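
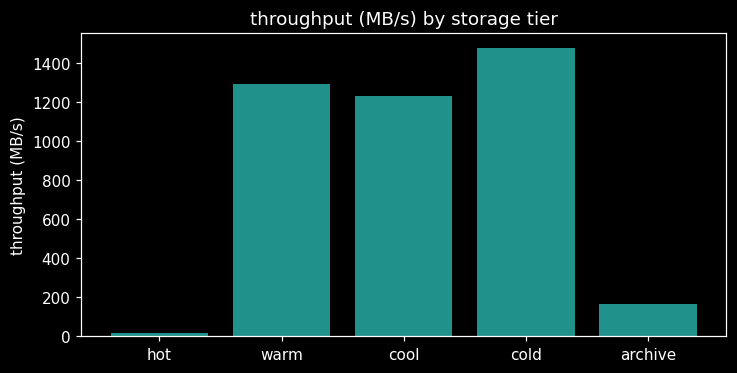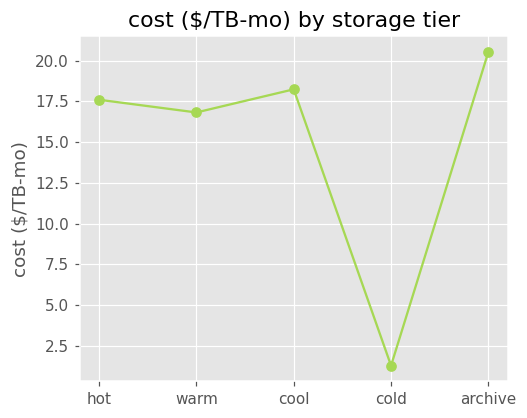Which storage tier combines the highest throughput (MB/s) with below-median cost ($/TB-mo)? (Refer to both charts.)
cold

Chart 2 median cost ($/TB-mo) ≈ 18; below-median storage tiers: warm, cold. Among those, cold has the highest throughput (MB/s) (≈ 1400).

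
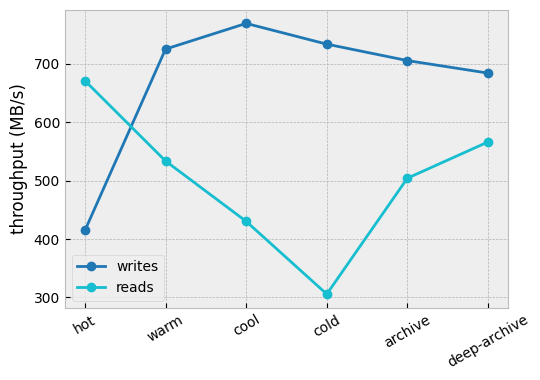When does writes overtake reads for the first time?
hot: writes ≈ 400 vs reads ≈ 650 (not yet); warm: writes ≈ 750 vs reads ≈ 550 (first crossover).

warm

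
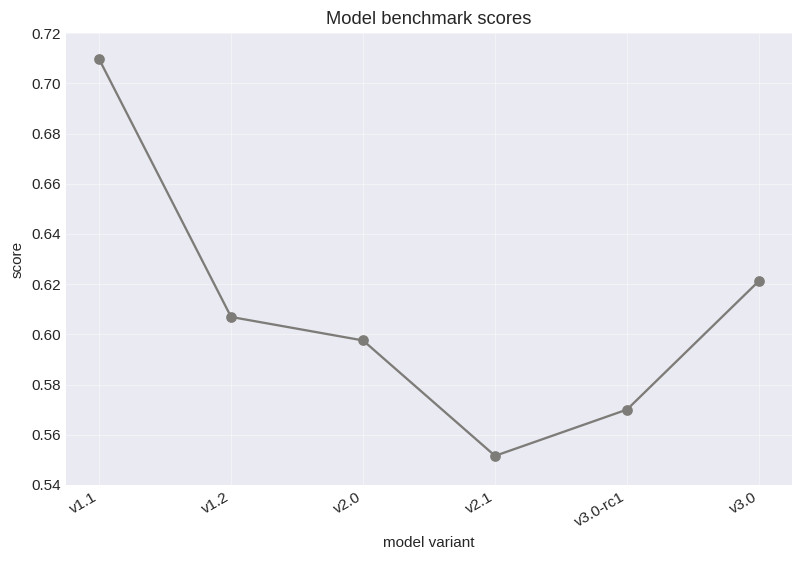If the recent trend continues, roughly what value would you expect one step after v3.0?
≈ 0.65

Last three: 0.56, 0.58, 0.62 → slope ≈ 0.03/step → next ≈ 0.65.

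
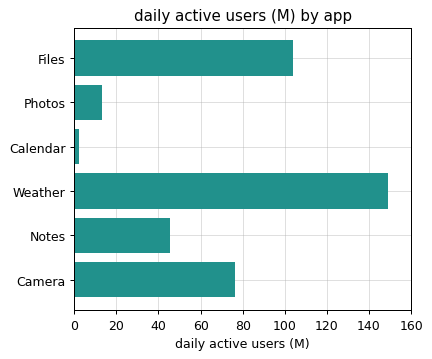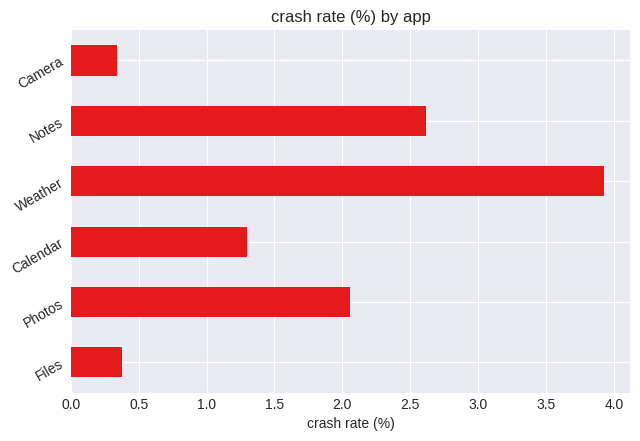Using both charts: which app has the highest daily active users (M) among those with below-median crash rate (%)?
Files

Chart 2 median crash rate (%) ≈ 1.5; below-median apps: Files, Calendar, Camera. Among those, Files has the highest daily active users (M) (≈ 100).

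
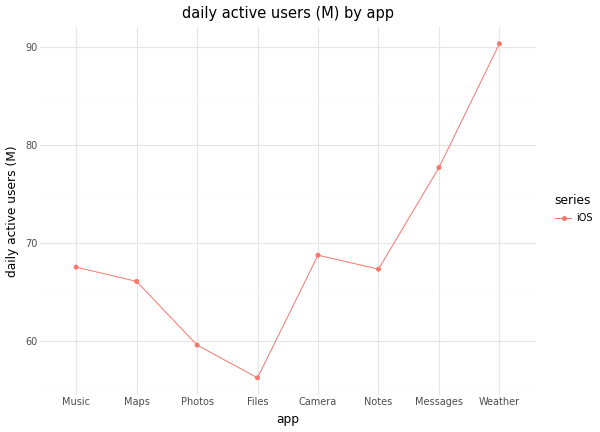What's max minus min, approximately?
Max Weather ≈ 90, min Files ≈ 55; range ≈ 35.

≈ 35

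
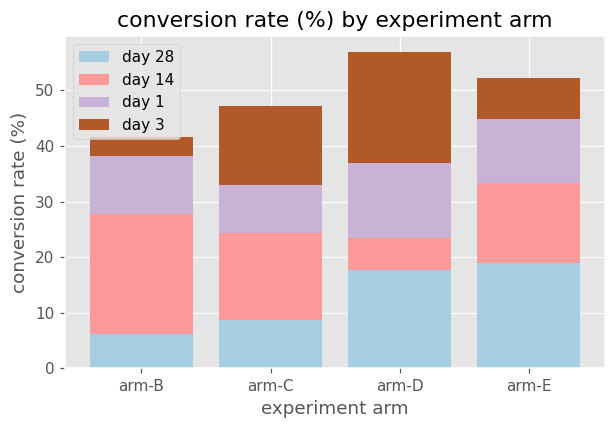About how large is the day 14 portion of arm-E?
day 14 top ≈ 35, bottom ≈ 20; segment ≈ 15.

≈ 15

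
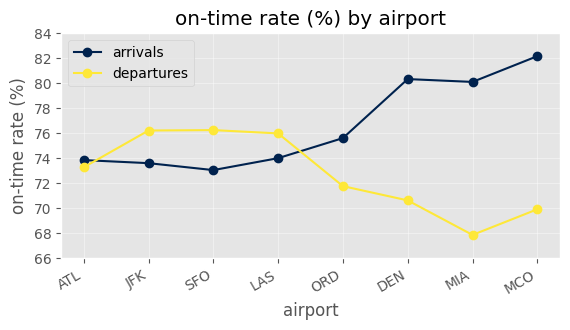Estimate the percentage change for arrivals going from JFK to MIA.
JFK ≈ 74, MIA ≈ 80; (80 − 74) / 74 ≈ +8.1%.

≈ +8.1%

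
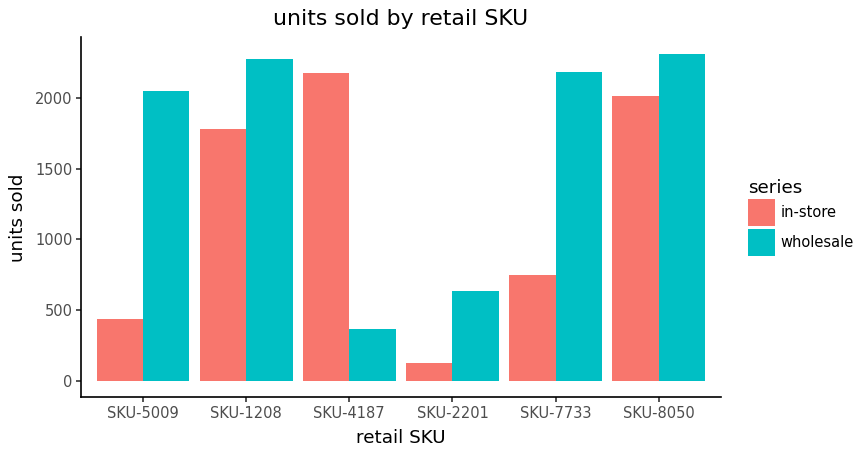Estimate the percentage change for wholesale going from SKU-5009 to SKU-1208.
≈ +10%

SKU-5009 ≈ 2000, SKU-1208 ≈ 2200; (2200 − 2000) / 2000 ≈ +10%.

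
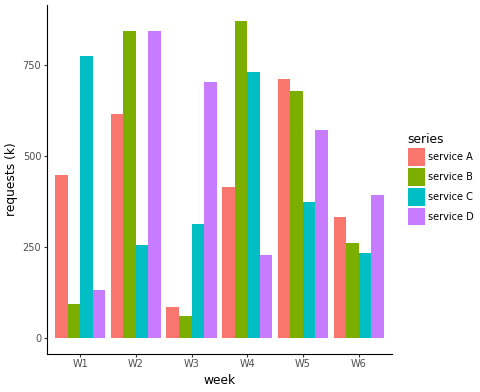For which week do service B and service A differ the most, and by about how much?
W4: service B ≈ 900, service A ≈ 400 → gap ≈ 500. Next-largest (W1) is only ≈ 300.

W4, ≈ 500 k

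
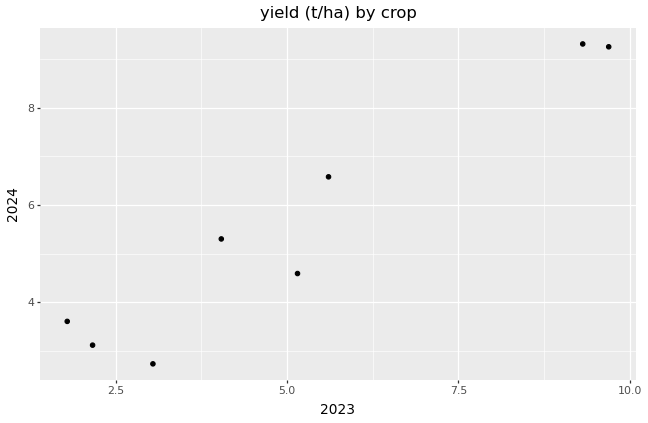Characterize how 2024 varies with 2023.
Points are positively correlated; strong (|r| ≈ 1.0).

positive, strong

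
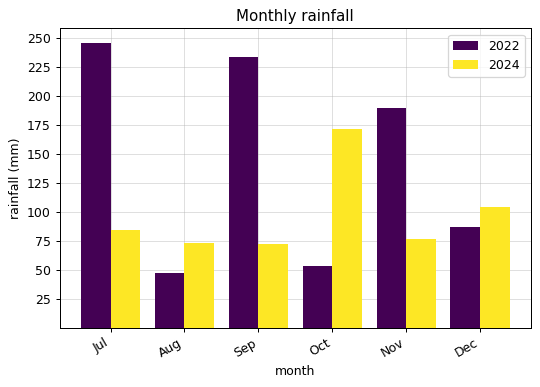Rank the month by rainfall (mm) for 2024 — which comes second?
Dec

Top 3 for 2024: Oct ≈ 175, Dec ≈ 100, Jul ≈ 75.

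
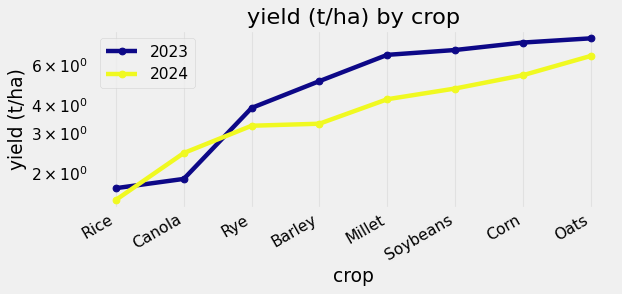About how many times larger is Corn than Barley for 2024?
Corn ≈ 5, Barley ≈ 3; 5/3 ≈ 1.67.

≈ 1.67×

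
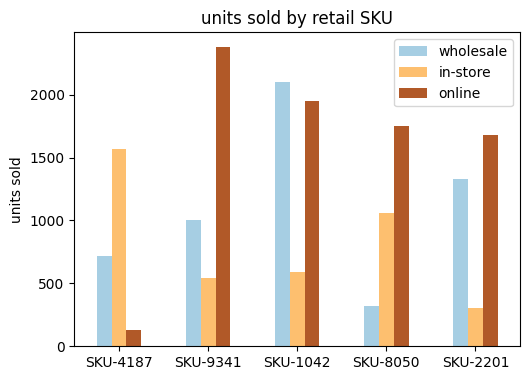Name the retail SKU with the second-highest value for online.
SKU-1042

Top 3 for online: SKU-9341 ≈ 2400, SKU-1042 ≈ 2000, SKU-8050 ≈ 1800.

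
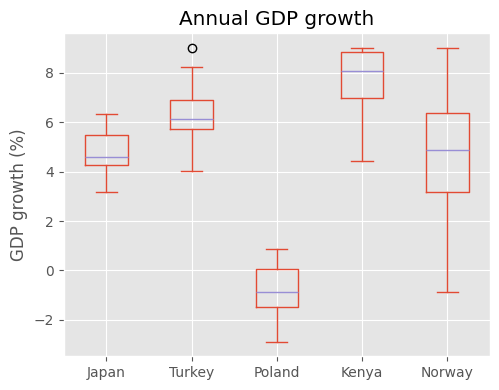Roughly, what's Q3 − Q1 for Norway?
≈ 3

Q3 ≈ 6, Q1 ≈ 3; IQR ≈ 3.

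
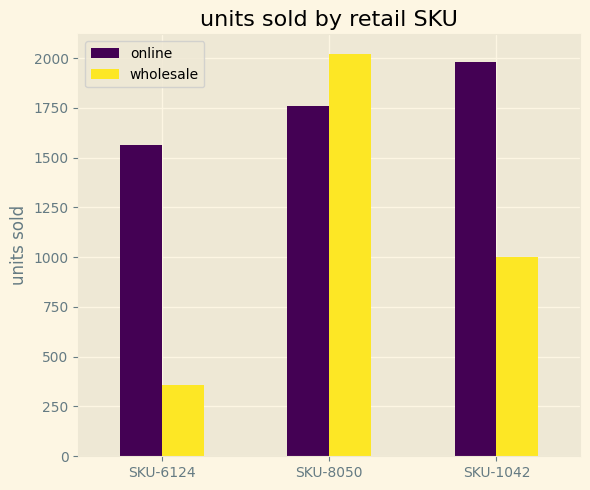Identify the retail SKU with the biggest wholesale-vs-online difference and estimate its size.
SKU-6124, ≈ 1200

SKU-6124: wholesale ≈ 400, online ≈ 1600 → gap ≈ 1200. Next-largest (SKU-1042) is only ≈ 1000.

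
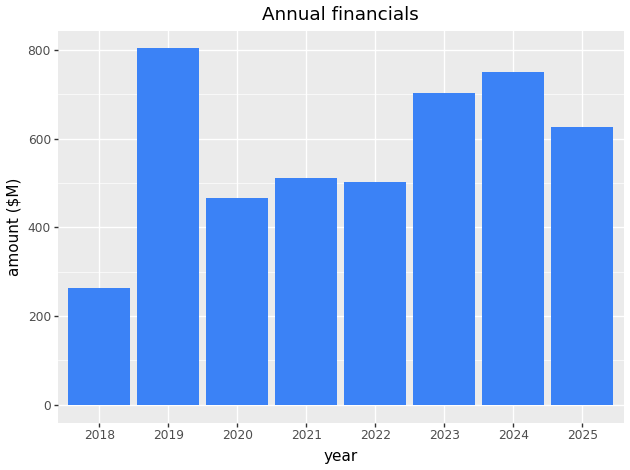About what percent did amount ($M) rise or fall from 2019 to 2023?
2019 ≈ 800, 2023 ≈ 700; (700 − 800) / 800 ≈ -12.5%.

≈ -12.5%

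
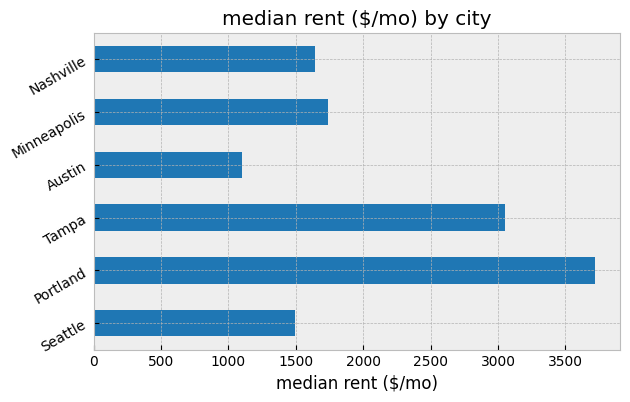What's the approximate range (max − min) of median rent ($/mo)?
Max Portland ≈ 3500, min Austin ≈ 1000; range ≈ 2500.

≈ 2500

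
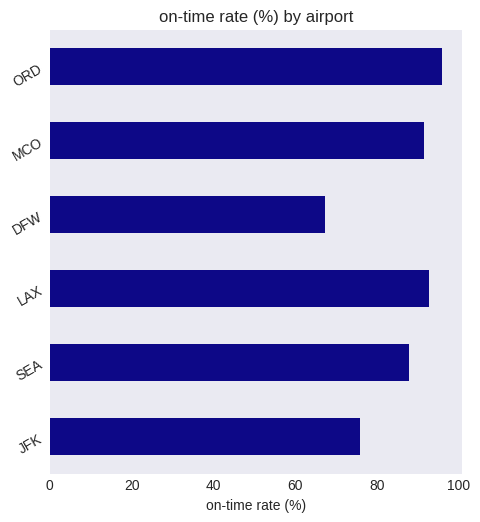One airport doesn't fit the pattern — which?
DFW ≈ 70; the rest sit between ≈ 80 and ≈ 100.

DFW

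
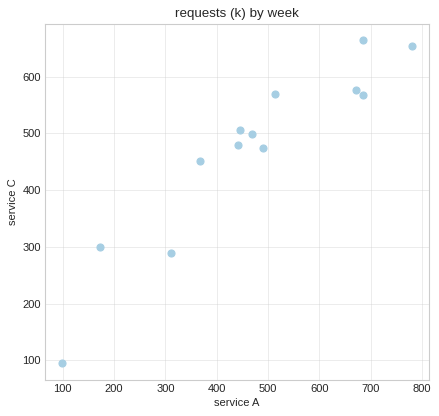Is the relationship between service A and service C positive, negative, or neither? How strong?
positive, strong

Points are positively correlated; strong (|r| ≈ 0.9).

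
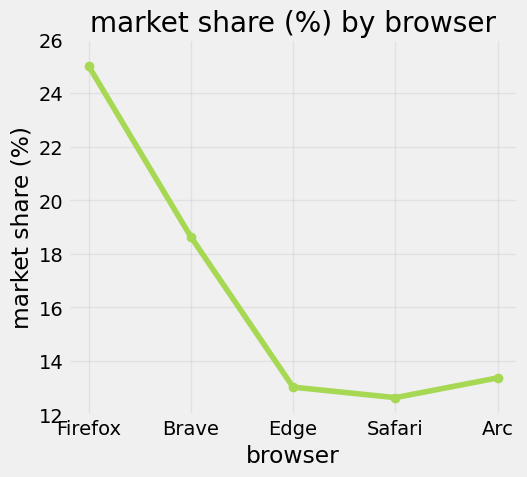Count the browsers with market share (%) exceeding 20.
Above 20: Firefox.

1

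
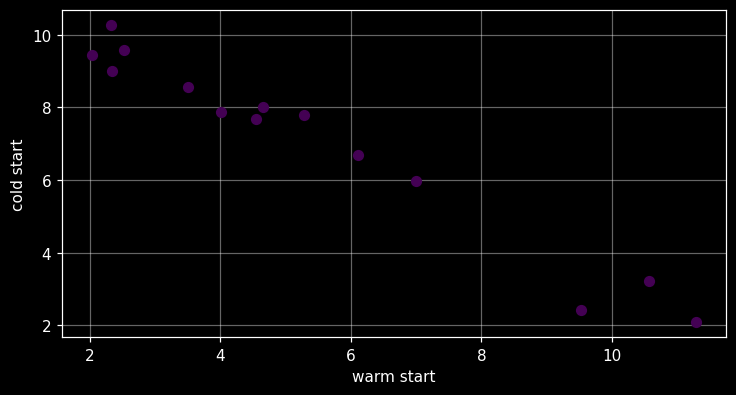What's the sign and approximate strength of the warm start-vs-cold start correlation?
Points are negatively correlated; strong (|r| ≈ 1.0).

negative, strong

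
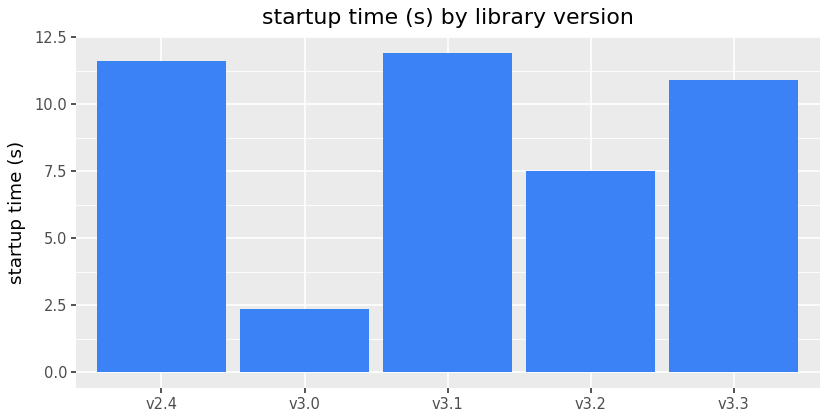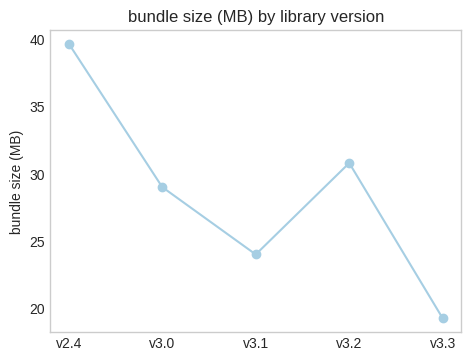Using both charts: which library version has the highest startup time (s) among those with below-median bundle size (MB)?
v3.1

Chart 2 median bundle size (MB) ≈ 30; below-median library versions: v3.1, v3.3. Among those, v3.1 has the highest startup time (s) (≈ 12).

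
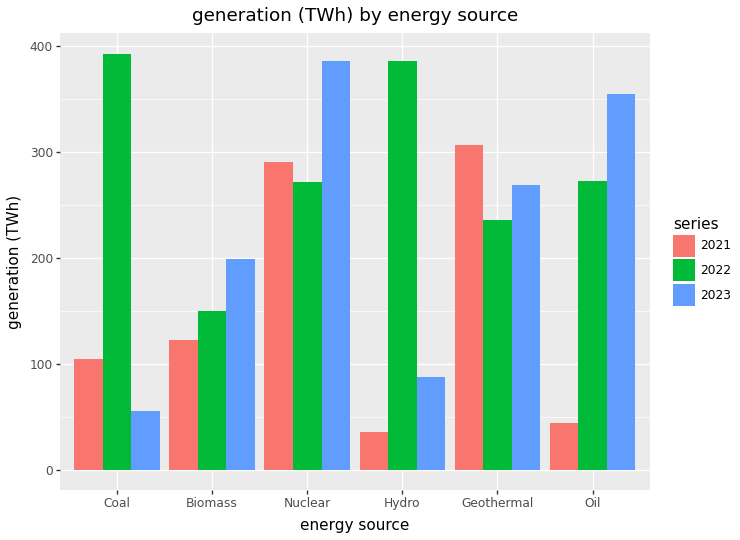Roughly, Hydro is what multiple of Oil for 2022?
Hydro ≈ 400, Oil ≈ 250; 400/250 ≈ 1.6.

≈ 1.6×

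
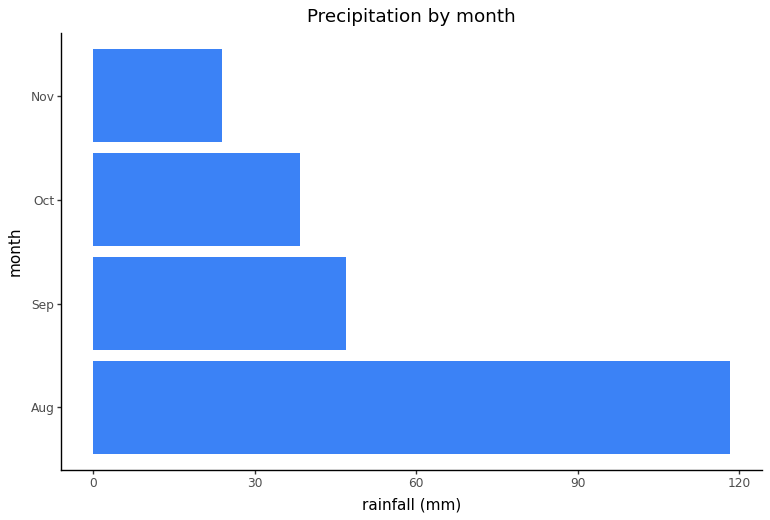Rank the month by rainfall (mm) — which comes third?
Oct

Top 4: Aug ≈ 120, Sep ≈ 50, Oct ≈ 40, Nov ≈ 20.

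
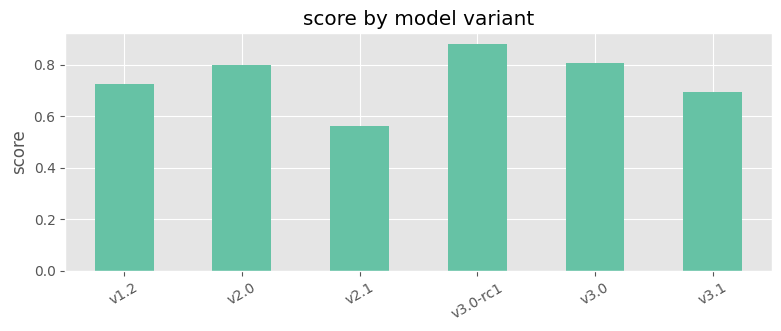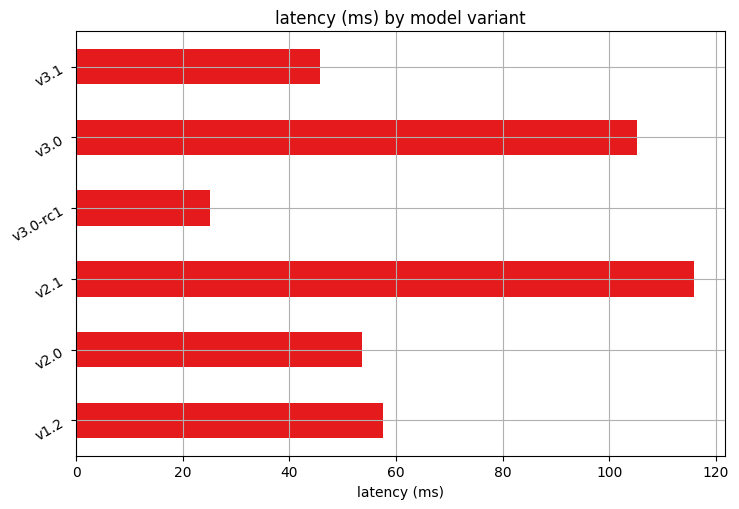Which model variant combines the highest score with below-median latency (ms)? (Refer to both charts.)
Chart 2 median latency (ms) ≈ 60; below-median model variants: v2.0, v3.0-rc1, v3.1. Among those, v3.0-rc1 has the highest score (≈ 0.9).

v3.0-rc1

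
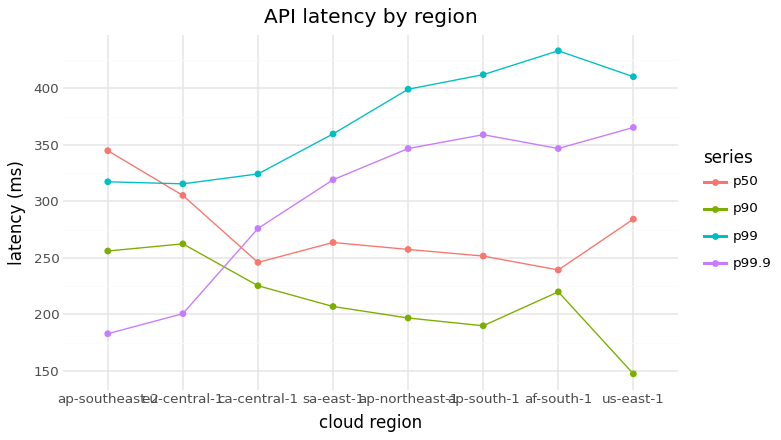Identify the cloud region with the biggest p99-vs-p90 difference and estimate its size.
us-east-1, ≈ 250 ms

us-east-1: p99 ≈ 400, p90 ≈ 150 → gap ≈ 250. Next-largest (ap-south-1) is only ≈ 200.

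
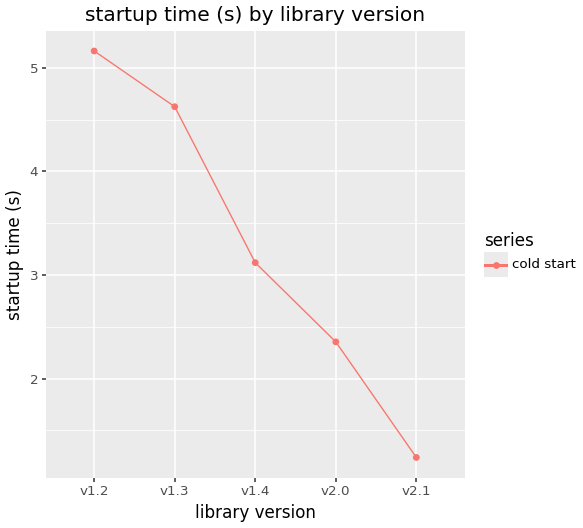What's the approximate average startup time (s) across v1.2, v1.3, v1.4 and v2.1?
≈ 3.38

(5.0 + 4.5 + 3.0 + 1.0) / 4 ≈ 3.38.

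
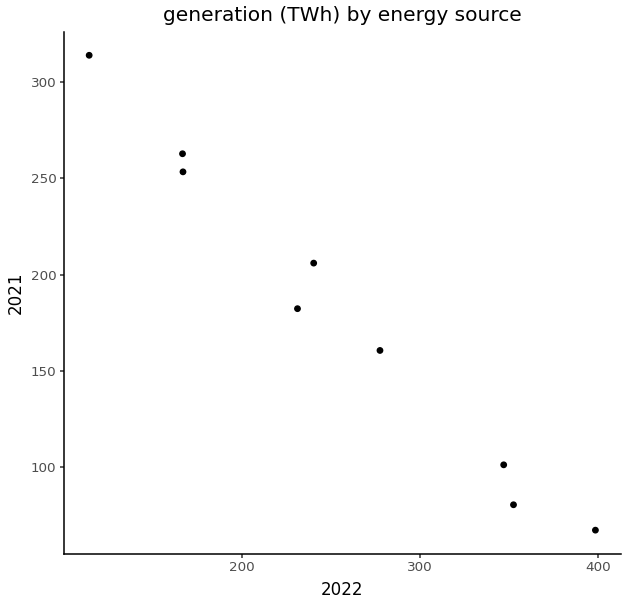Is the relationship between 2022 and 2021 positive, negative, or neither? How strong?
Points are negatively correlated; strong (|r| ≈ 1.0).

negative, strong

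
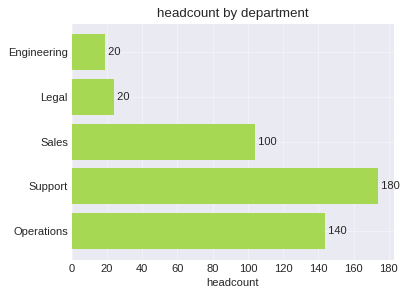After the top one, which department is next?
Operations

Top 3: Support ≈ 180, Operations ≈ 140, Sales ≈ 100.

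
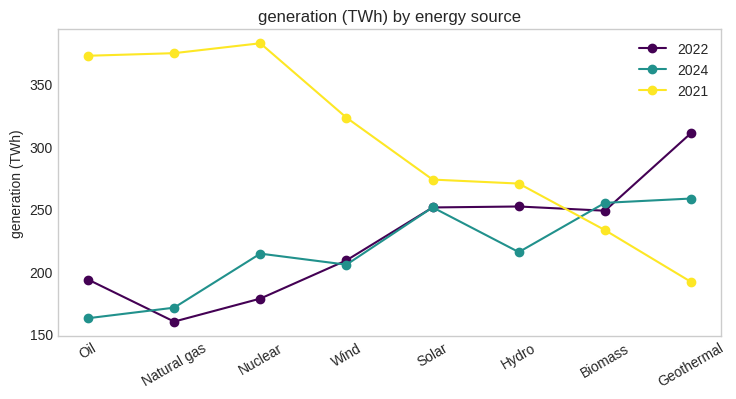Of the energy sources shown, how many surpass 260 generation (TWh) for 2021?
6

Above 260: Oil, Natural gas, Nuclear, Wind, Solar, Hydro.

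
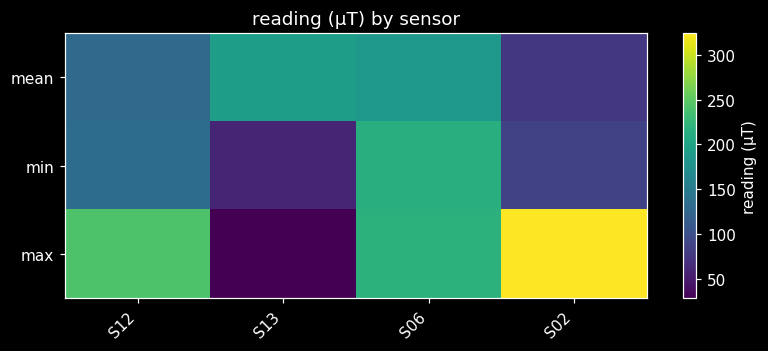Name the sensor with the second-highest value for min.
S12

Top 3 for min: S06 ≈ 225, S12 ≈ 125, S02 ≈ 75.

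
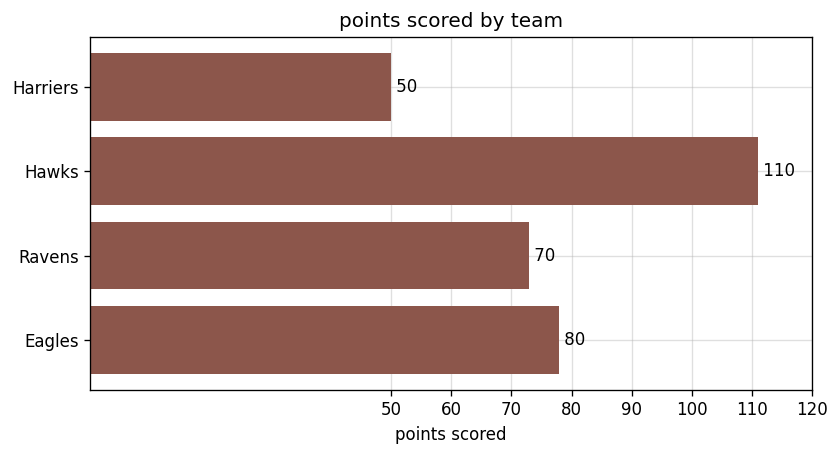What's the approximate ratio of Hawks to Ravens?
Hawks ≈ 110, Ravens ≈ 70; 110/70 ≈ 1.57.

≈ 1.57×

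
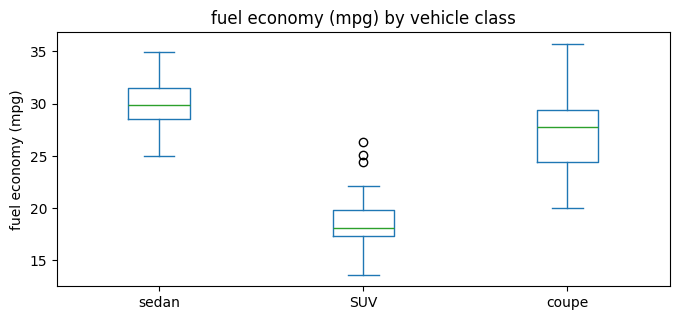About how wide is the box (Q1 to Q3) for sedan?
Q3 ≈ 32, Q1 ≈ 29; IQR ≈ 3.

≈ 3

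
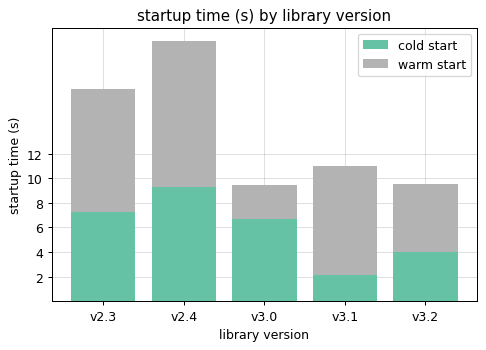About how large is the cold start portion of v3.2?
cold start top ≈ 4, bottom ≈ 0; segment ≈ 4.

≈ 4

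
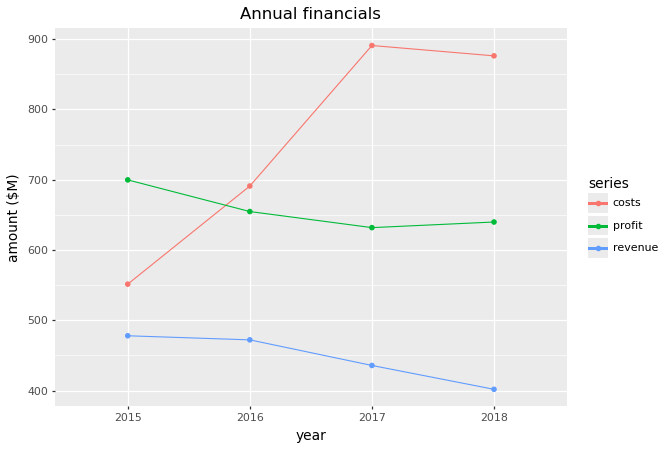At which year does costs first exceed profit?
2016

2015: costs ≈ 550 vs profit ≈ 700 (not yet); 2016: costs ≈ 700 vs profit ≈ 650 (first crossover).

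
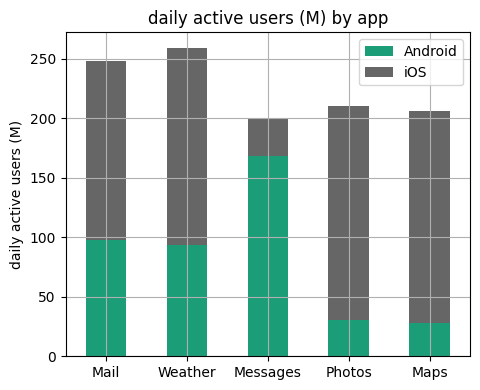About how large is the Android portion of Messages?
≈ 175

Android top ≈ 175, bottom ≈ 0; segment ≈ 175.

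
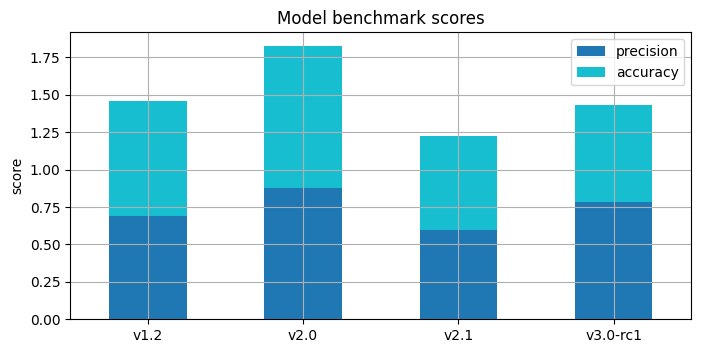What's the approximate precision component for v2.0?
precision top ≈ 0.8, bottom ≈ 0.0; segment ≈ 0.8.

≈ 0.8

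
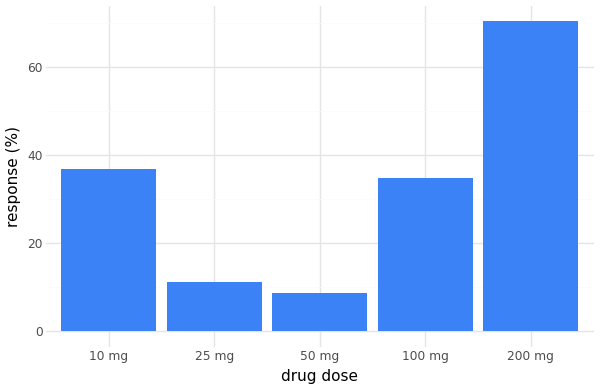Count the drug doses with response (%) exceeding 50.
Above 50: 200 mg.

1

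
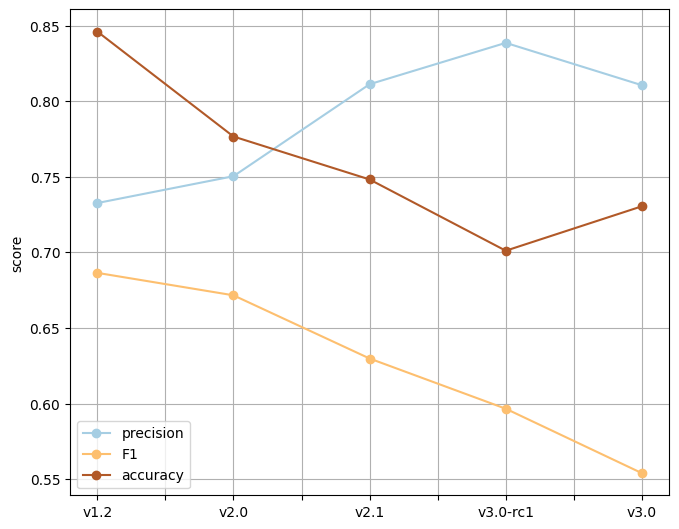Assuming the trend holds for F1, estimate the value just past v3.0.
Last three: 0.65, 0.60, 0.55 → slope ≈ -0.05/step → next ≈ 0.5.

≈ 0.5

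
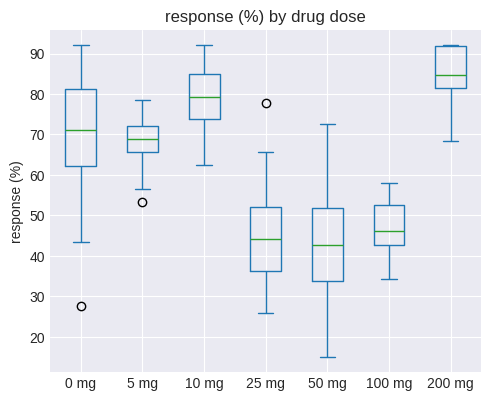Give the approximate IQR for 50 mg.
≈ 15

Q3 ≈ 50, Q1 ≈ 35; IQR ≈ 15.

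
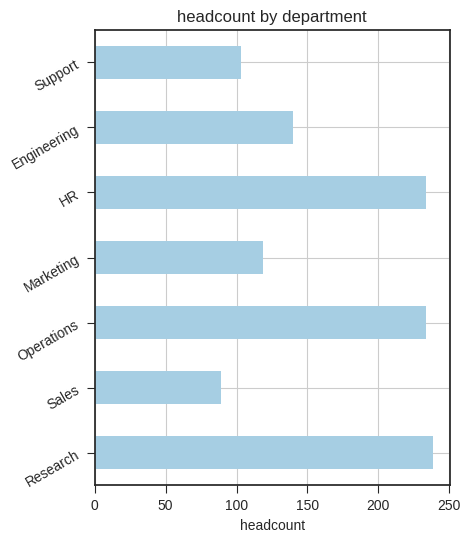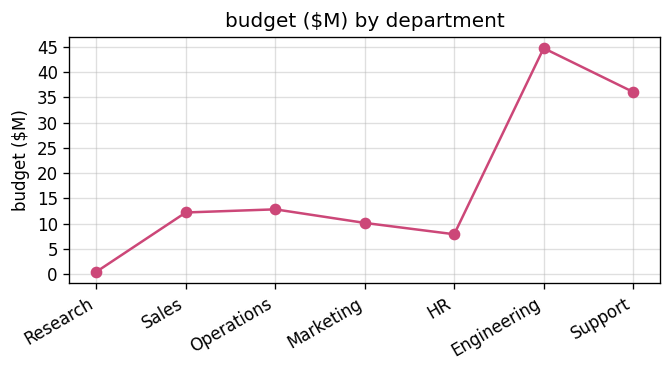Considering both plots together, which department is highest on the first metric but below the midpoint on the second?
Research

Chart 2 median budget ($M) ≈ 10; below-median departments: Research, Marketing, HR. Among those, Research has the highest headcount (≈ 250).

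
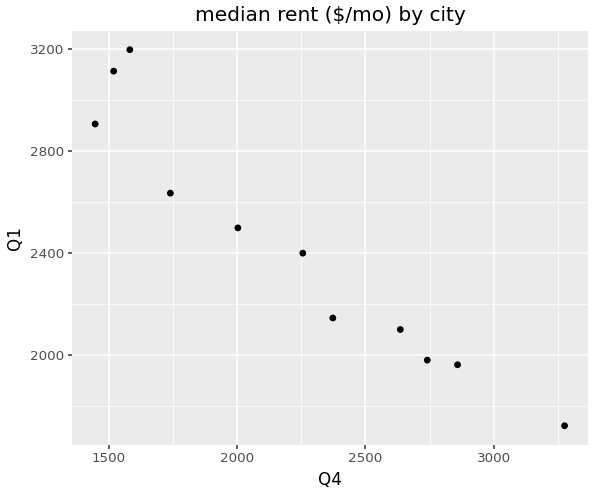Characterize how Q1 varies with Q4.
Points are negatively correlated; strong (|r| ≈ 1.0).

negative, strong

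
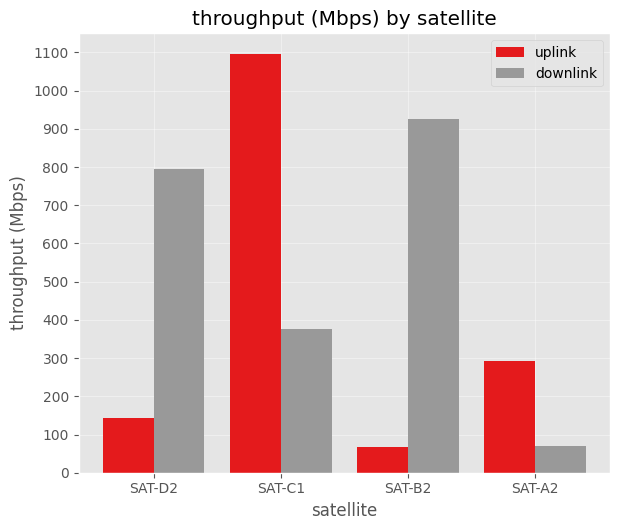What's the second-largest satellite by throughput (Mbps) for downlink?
Top 3 for downlink: SAT-B2 ≈ 900, SAT-D2 ≈ 800, SAT-C1 ≈ 400.

SAT-D2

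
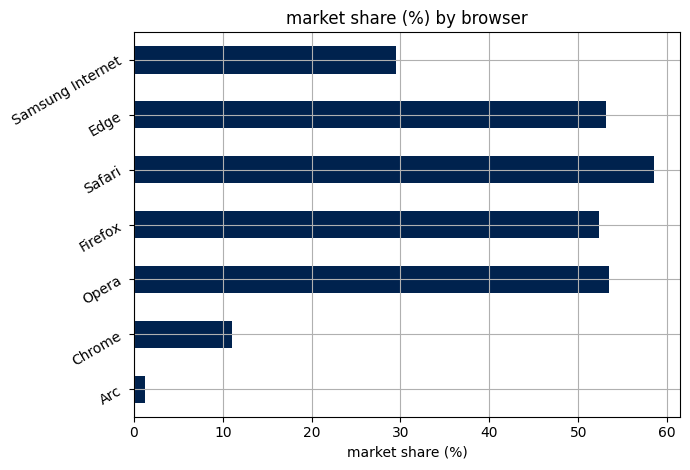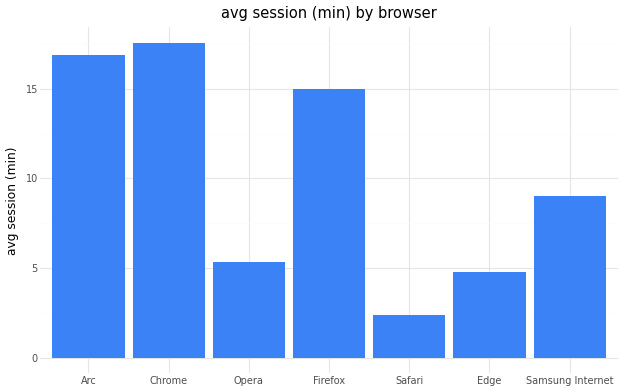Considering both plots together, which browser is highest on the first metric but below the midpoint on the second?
Safari

Chart 2 median avg session (min) ≈ 8; below-median browsers: Opera, Safari, Edge. Among those, Safari has the highest market share (%) (≈ 60).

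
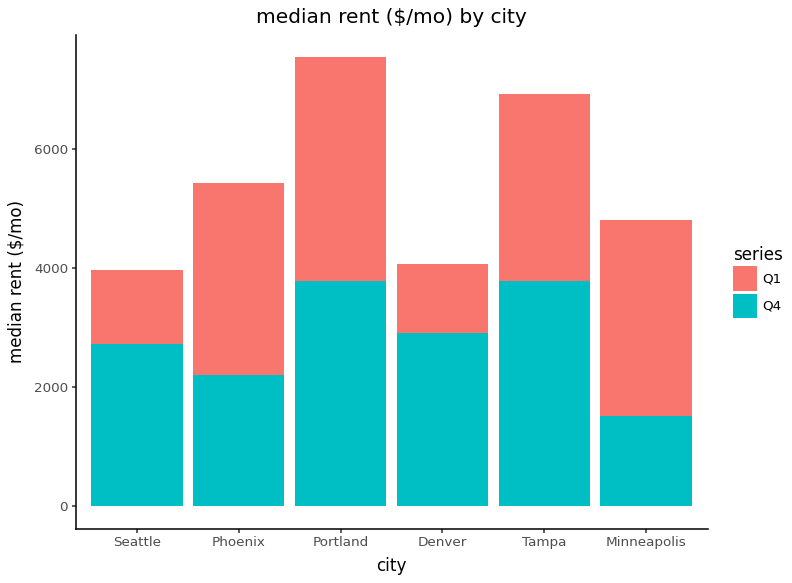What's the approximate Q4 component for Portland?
Q4 top ≈ 4000, bottom ≈ 0; segment ≈ 4000.

≈ 4000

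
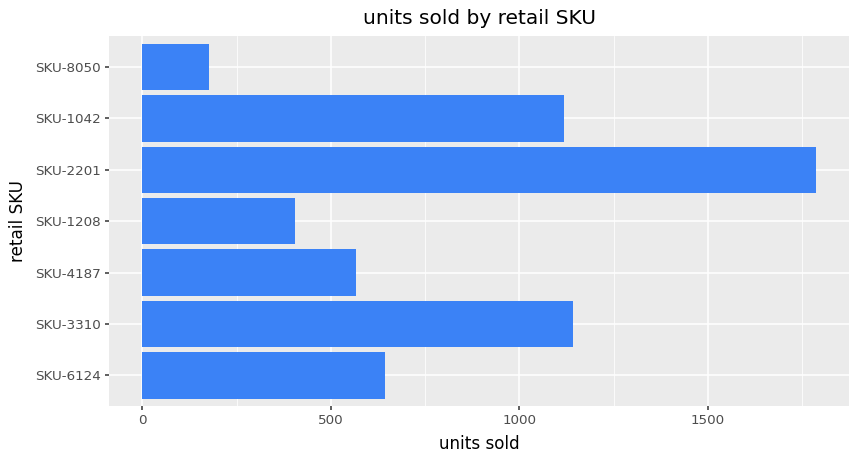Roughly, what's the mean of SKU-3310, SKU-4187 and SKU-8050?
(1200 + 600 + 200) / 3 ≈ 667.

≈ 667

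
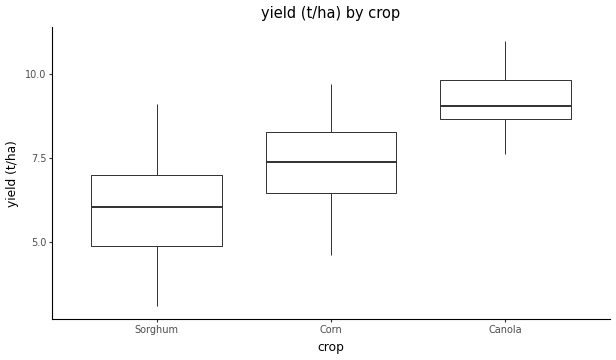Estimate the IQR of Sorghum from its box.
≈ 2.0

Q3 ≈ 7.0, Q1 ≈ 5.0; IQR ≈ 2.0.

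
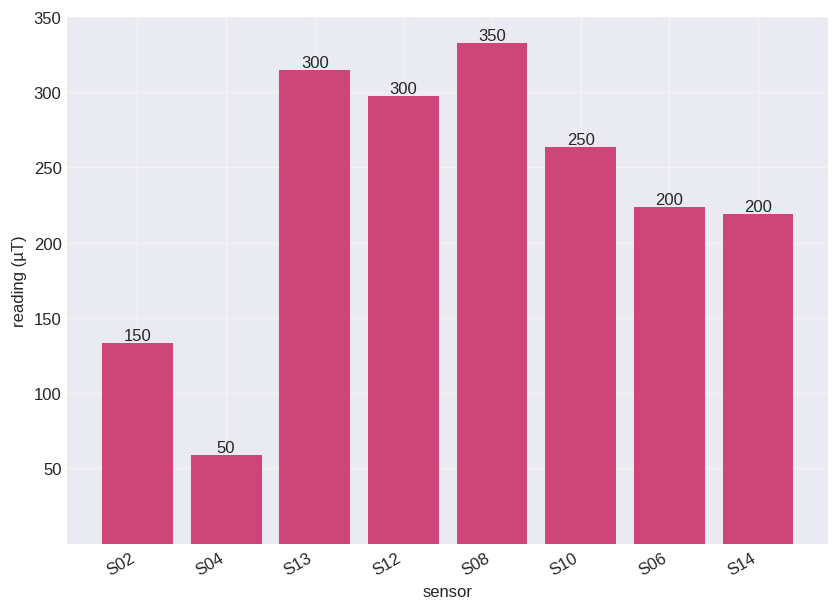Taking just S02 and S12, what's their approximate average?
≈ 225

(150 + 300) / 2 ≈ 225.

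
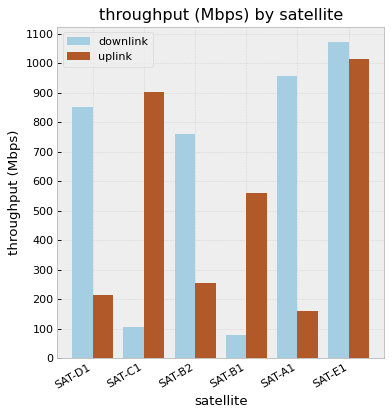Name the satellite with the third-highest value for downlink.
Top 4 for downlink: SAT-E1 ≈ 1100, SAT-A1 ≈ 1000, SAT-D1 ≈ 900, SAT-B2 ≈ 800.

SAT-D1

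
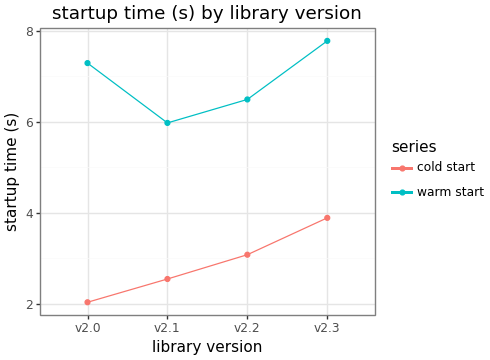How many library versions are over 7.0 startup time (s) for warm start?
2

Above 7.0: v2.0, v2.3.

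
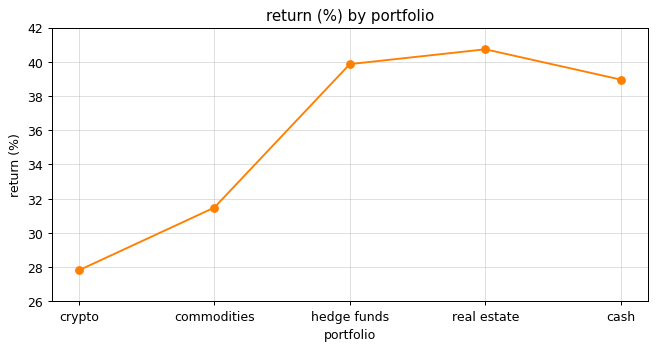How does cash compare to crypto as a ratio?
≈ 1.36×

cash ≈ 38, crypto ≈ 28; 38/28 ≈ 1.36.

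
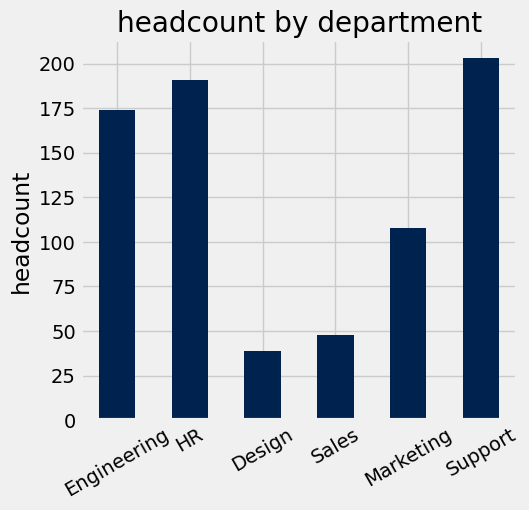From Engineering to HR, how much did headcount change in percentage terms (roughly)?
≈ +11.1%

Engineering ≈ 180, HR ≈ 200; (200 − 180) / 180 ≈ +11.1%.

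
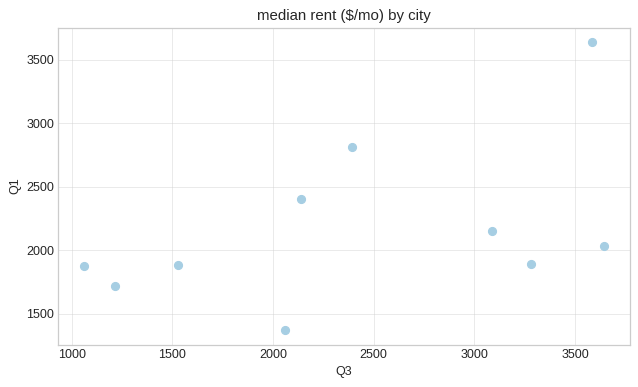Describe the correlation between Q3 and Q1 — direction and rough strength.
Points are positively correlated; moderate (|r| ≈ 0.5).

positive, moderate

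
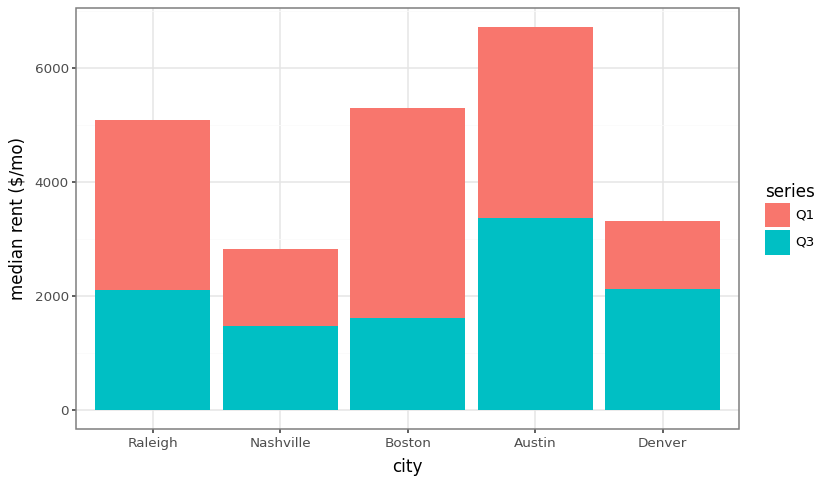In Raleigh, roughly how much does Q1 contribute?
Q1 top ≈ 5000, bottom ≈ 2000; segment ≈ 3000.

≈ 3000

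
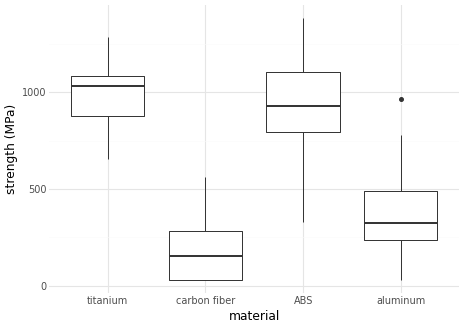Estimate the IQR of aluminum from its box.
Q3 ≈ 500, Q1 ≈ 200; IQR ≈ 300.

≈ 300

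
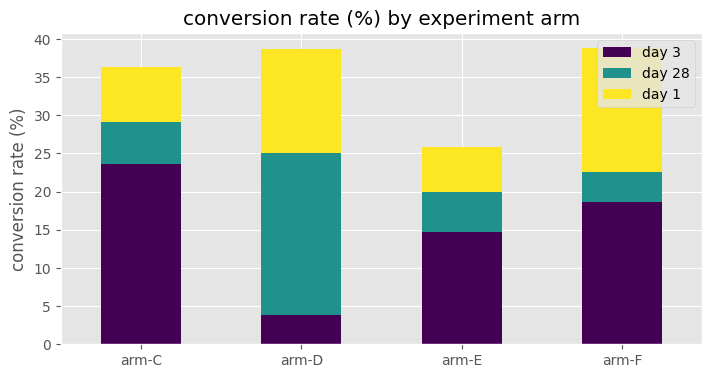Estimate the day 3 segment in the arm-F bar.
day 3 top ≈ 20, bottom ≈ 0; segment ≈ 20.

≈ 20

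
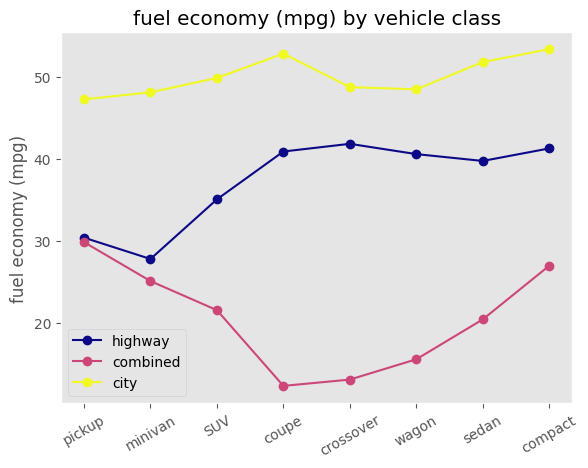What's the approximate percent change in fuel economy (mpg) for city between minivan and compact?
≈ +10%

minivan ≈ 50, compact ≈ 55; (55 − 50) / 50 ≈ +10%.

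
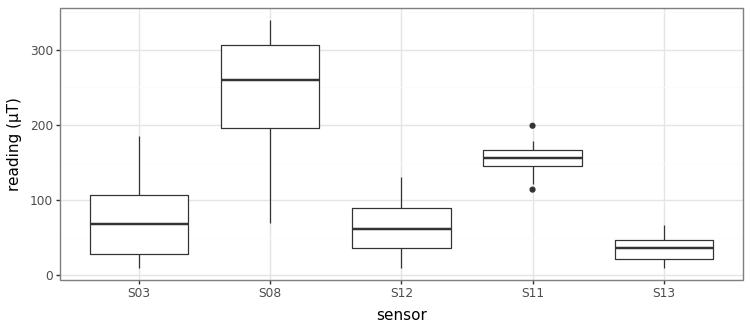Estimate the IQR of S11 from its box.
Q3 ≈ 160, Q1 ≈ 140; IQR ≈ 20.

≈ 20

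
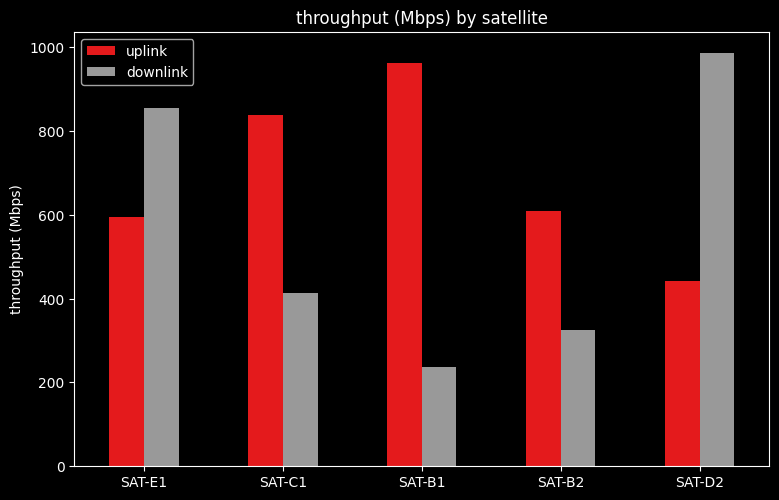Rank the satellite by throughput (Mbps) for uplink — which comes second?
Top 3 for uplink: SAT-B1 ≈ 1000, SAT-C1 ≈ 800, SAT-B2 ≈ 600.

SAT-C1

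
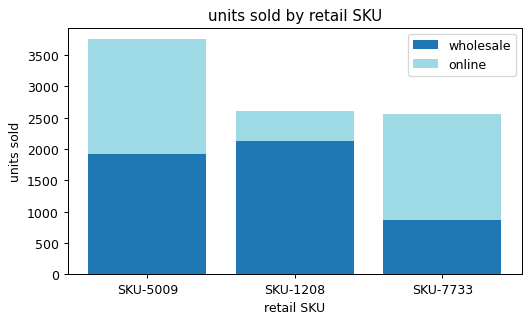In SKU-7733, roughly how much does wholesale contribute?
≈ 1000

wholesale top ≈ 1000, bottom ≈ 0; segment ≈ 1000.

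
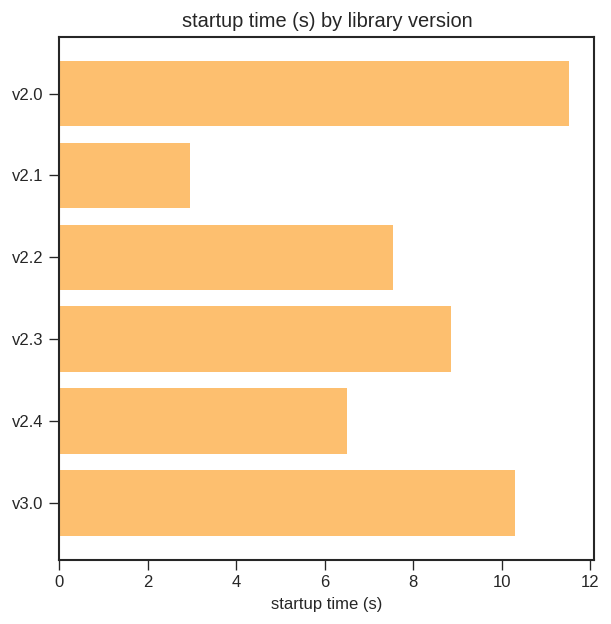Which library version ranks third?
v2.3

Top 4: v2.0 ≈ 12, v3.0 ≈ 10, v2.3 ≈ 9, v2.2 ≈ 8.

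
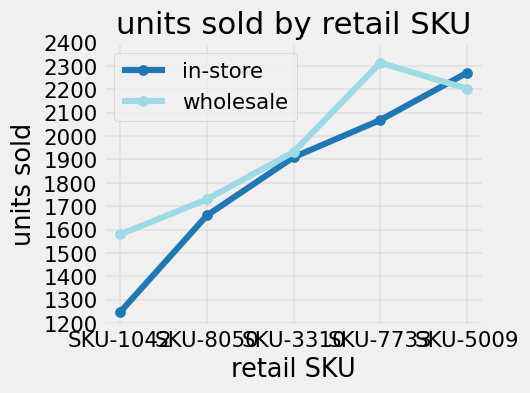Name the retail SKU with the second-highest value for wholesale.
SKU-5009

Top 3 for wholesale: SKU-7733 ≈ 2300, SKU-5009 ≈ 2200, SKU-3310 ≈ 1900.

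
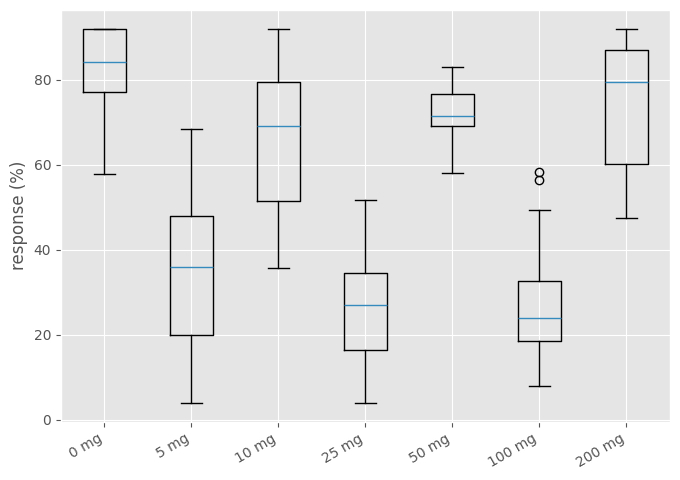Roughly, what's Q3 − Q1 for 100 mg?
≈ 15

Q3 ≈ 35, Q1 ≈ 20; IQR ≈ 15.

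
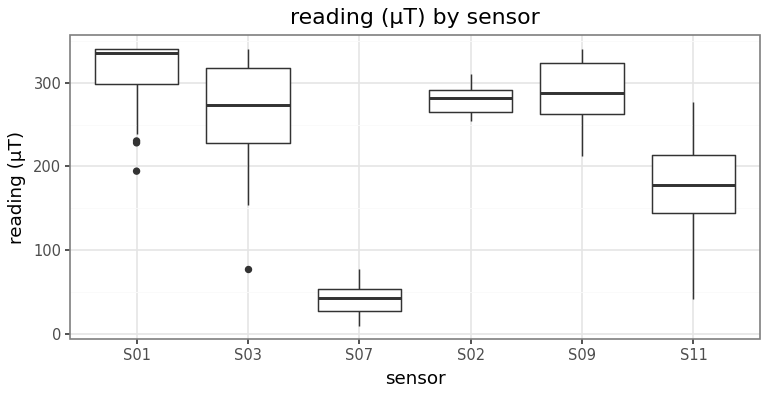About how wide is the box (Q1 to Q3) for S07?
Q3 ≈ 50, Q1 ≈ 25; IQR ≈ 25.

≈ 25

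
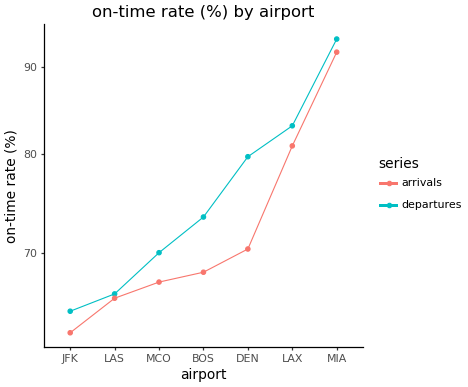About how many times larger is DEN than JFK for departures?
≈ 1.23×

DEN ≈ 80, JFK ≈ 65; 80/65 ≈ 1.23.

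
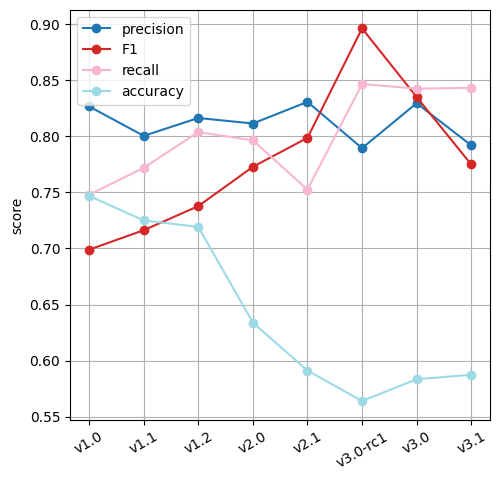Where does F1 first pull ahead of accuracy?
v1.1: F1 ≈ 0.70 vs accuracy ≈ 0.70 (not yet); v1.2: F1 ≈ 0.75 vs accuracy ≈ 0.70 (first crossover).

v1.2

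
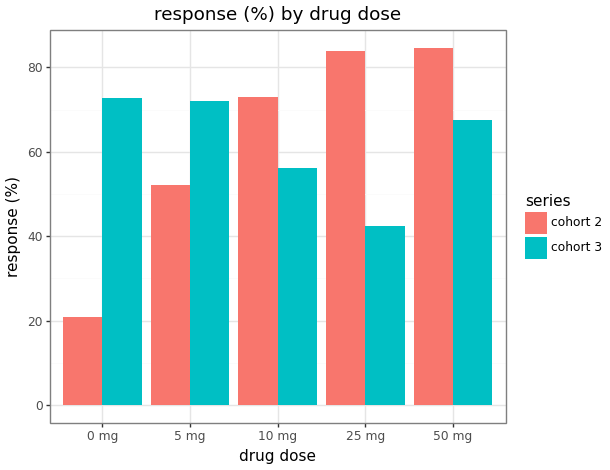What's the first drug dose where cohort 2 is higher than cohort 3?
10 mg

5 mg: cohort 2 ≈ 50 vs cohort 3 ≈ 70 (not yet); 10 mg: cohort 2 ≈ 70 vs cohort 3 ≈ 60 (first crossover).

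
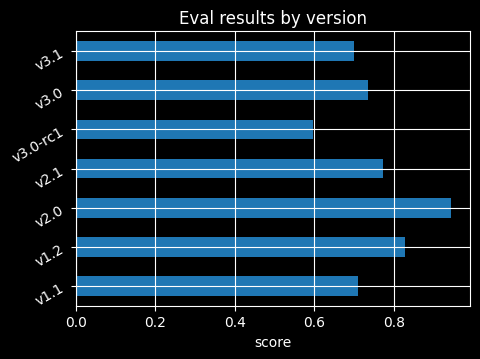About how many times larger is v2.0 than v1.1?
≈ 1.29×

v2.0 ≈ 0.9, v1.1 ≈ 0.7; 0.9/0.7 ≈ 1.29.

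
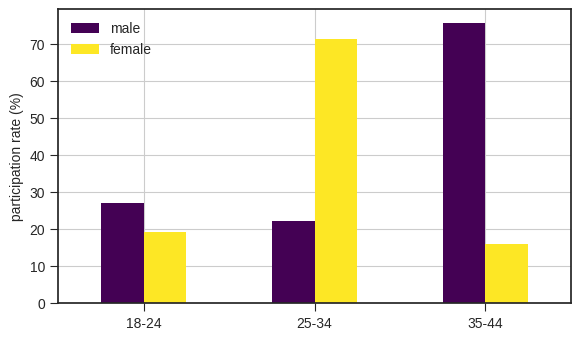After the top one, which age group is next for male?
18-24

Top 3 for male: 35-44 ≈ 80, 18-24 ≈ 30, 25-34 ≈ 20.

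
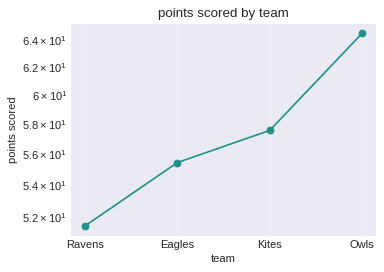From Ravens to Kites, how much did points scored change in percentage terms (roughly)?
Ravens ≈ 52, Kites ≈ 58; (58 − 52) / 52 ≈ +11.5%.

≈ +11.5%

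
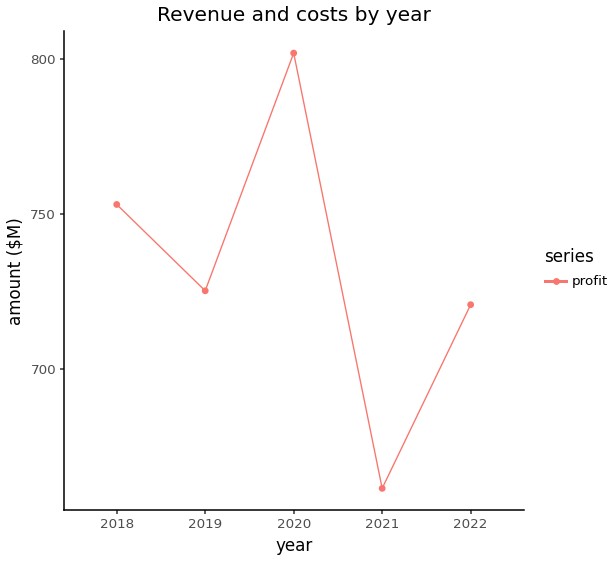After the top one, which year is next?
Top 3: 2020 ≈ 800, 2018 ≈ 760, 2019 ≈ 720.

2018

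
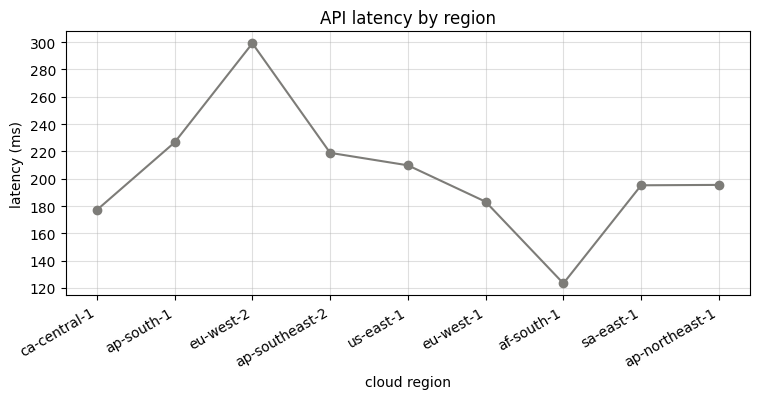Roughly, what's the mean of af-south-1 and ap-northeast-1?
(120 + 200) / 2 ≈ 160.

≈ 160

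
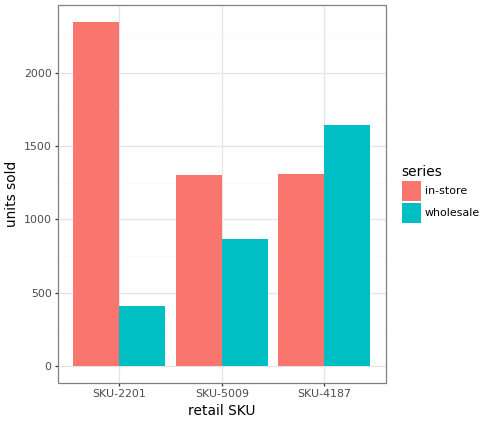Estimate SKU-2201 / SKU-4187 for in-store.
SKU-2201 ≈ 2400, SKU-4187 ≈ 1400; 2400/1400 ≈ 1.71.

≈ 1.71×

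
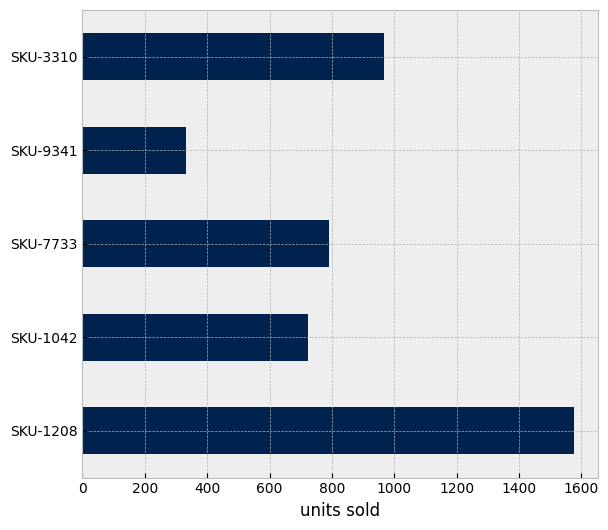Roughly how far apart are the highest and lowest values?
Max SKU-1208 ≈ 1600, min SKU-9341 ≈ 400; range ≈ 1200.

≈ 1200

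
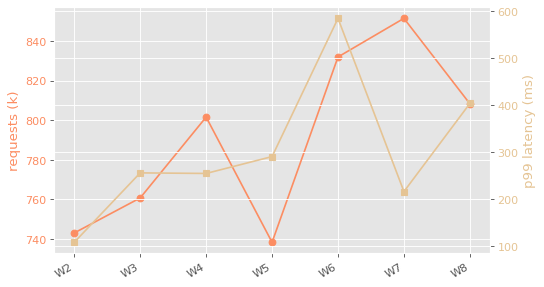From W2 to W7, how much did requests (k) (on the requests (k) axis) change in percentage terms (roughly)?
≈ +14.9%

W2 ≈ 740, W7 ≈ 850; (850 − 740) / 740 ≈ +14.9%.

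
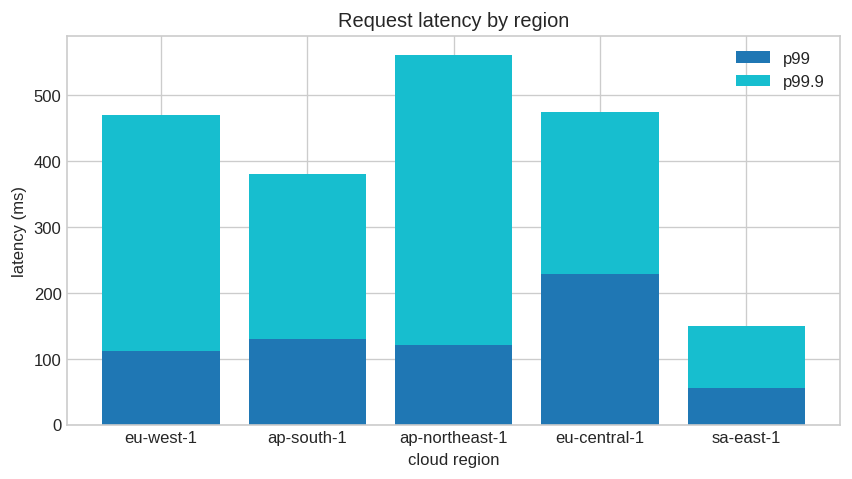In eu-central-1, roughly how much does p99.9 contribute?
p99.9 top ≈ 450, bottom ≈ 250; segment ≈ 200.

≈ 200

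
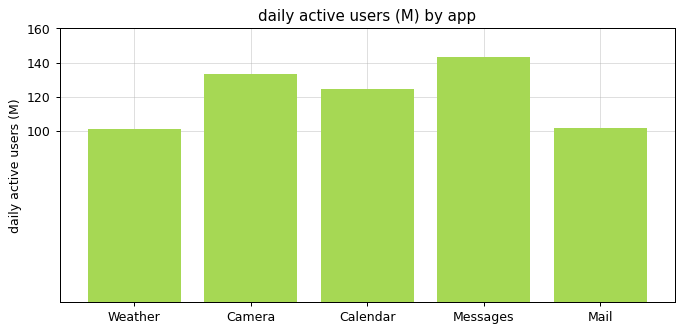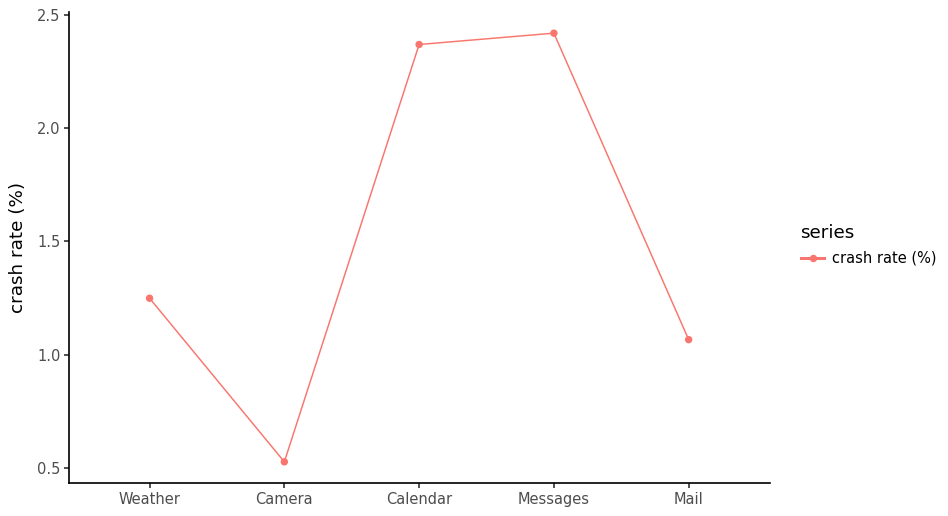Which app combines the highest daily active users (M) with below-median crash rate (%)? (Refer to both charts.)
Chart 2 median crash rate (%) ≈ 1; below-median apps: Camera, Mail. Among those, Camera has the highest daily active users (M) (≈ 140).

Camera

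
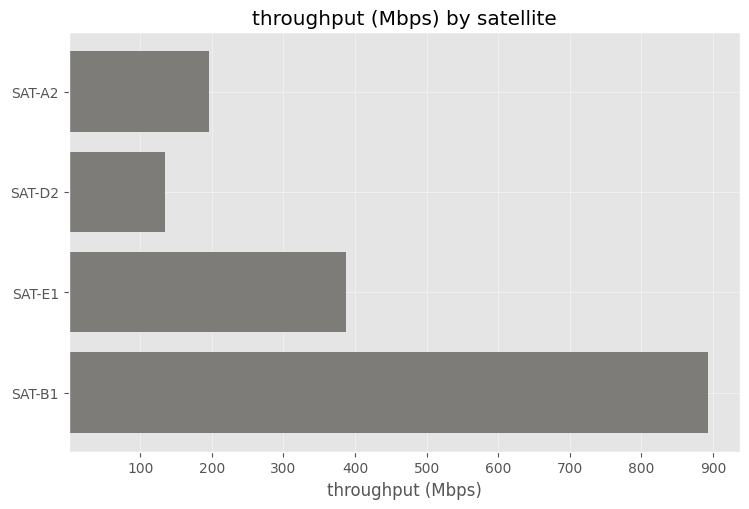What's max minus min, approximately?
≈ 800

Max SAT-B1 ≈ 900, min SAT-D2 ≈ 100; range ≈ 800.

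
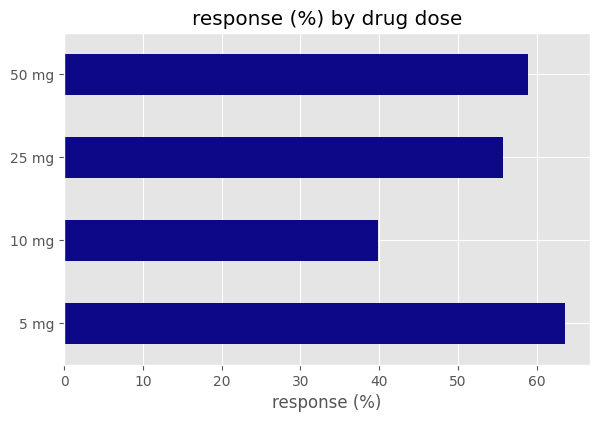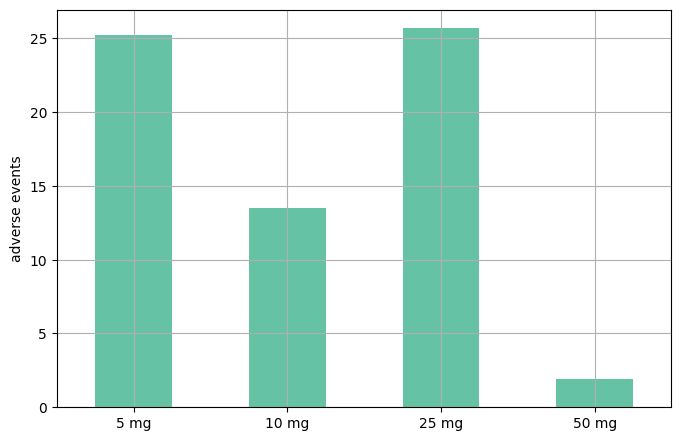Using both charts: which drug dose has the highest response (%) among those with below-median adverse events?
Chart 2 median adverse events ≈ 20; below-median drug doses: 10 mg, 50 mg. Among those, 50 mg has the highest response (%) (≈ 60).

50 mg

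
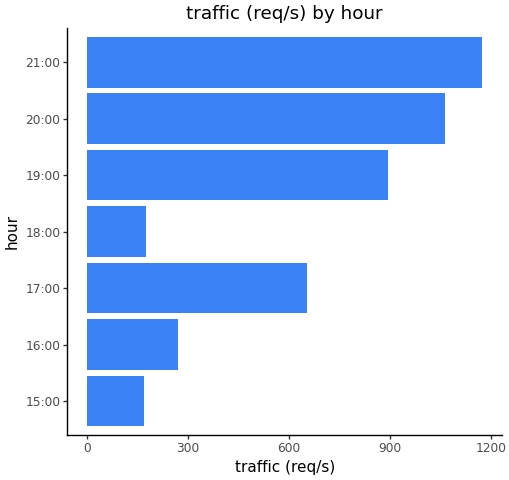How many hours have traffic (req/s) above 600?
Above 600: 17:00, 19:00, 20:00, 21:00.

4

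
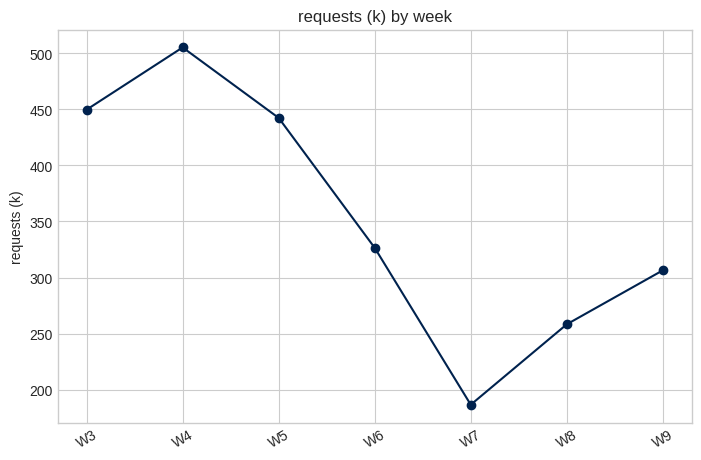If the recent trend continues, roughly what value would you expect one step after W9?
Last three: 200, 250, 300 → slope ≈ 50/step → next ≈ 350.

≈ 350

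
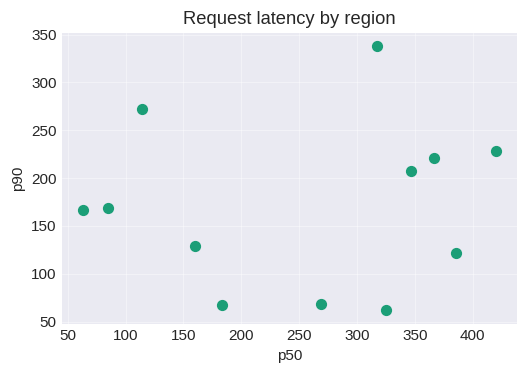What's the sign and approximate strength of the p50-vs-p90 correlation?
Points are roughly uncorrelated; weak (|r| ≈ 0.1).

no clear correlation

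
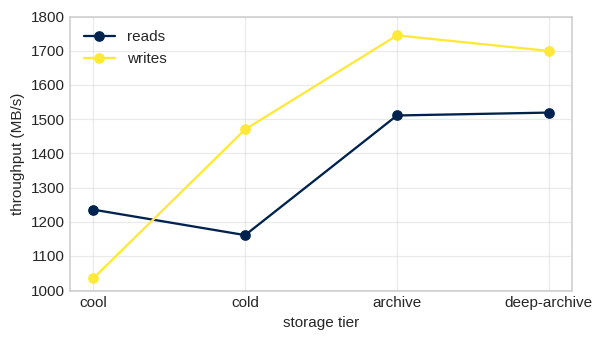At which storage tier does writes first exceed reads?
cold

cool: writes ≈ 1000 vs reads ≈ 1200 (not yet); cold: writes ≈ 1500 vs reads ≈ 1200 (first crossover).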